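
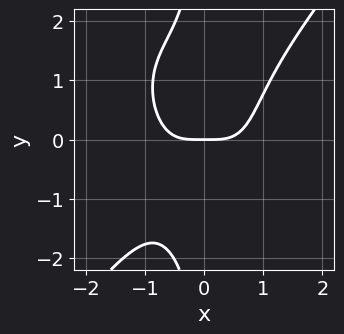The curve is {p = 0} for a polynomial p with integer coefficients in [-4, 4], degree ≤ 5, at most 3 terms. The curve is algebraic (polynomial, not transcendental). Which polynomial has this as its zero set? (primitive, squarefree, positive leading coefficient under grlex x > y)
2*x^4 - x*y^3 - 2*y

(a) Degree: no degree-3 curve has this shape, so deg p = 4.
(b) From the axis intercepts and sections: it meets the y-axis at y = 0 (among the integer gridlines); one x-axis crossing is at x = 0.
(c) Assembling these constraints gives the stated polynomial.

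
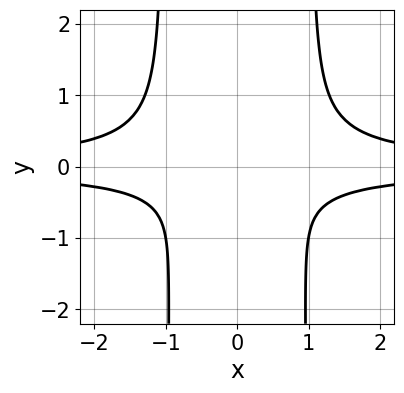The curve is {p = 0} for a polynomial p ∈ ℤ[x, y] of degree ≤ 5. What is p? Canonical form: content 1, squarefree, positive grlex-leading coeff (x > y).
3*x^2*y^2 - 3*y^2 - y - 1

Degree: the shape is more complex than any degree-3 curve, so deg p = 4.
Symmetries: mirror symmetry x ↦ −x ⇒ only even powers of x.
From the axis intercepts and sections: it misses every integer gridline on the y-axis; the curve avoids every integer x-axis point in the box.
The integer polynomial consistent with all of this is the stated p.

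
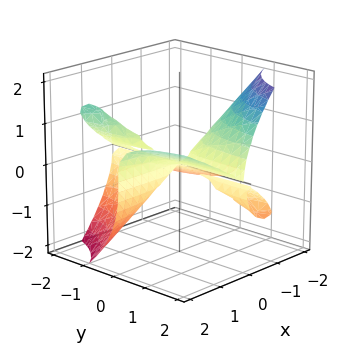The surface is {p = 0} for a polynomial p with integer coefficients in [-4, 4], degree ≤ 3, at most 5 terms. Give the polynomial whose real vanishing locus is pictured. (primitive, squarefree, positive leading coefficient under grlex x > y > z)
2*x^2*y - 3*x*y*z - 2*z^3

First, the picture has 2 separate pieces. Treating them together as one polynomial.
Next, degree: no degree-2 surface has this shape, so deg p = 3.
Next, reading off the gridlines: it crosses the z-axis at the gridline z = 0; the visible y-axis segment lies entirely on the surface.
Finally, assembling these constraints gives the stated polynomial. Check: (1, 0, 0) on the x-axis lies on the surface, and p(1, 0, 0) = 0. ✓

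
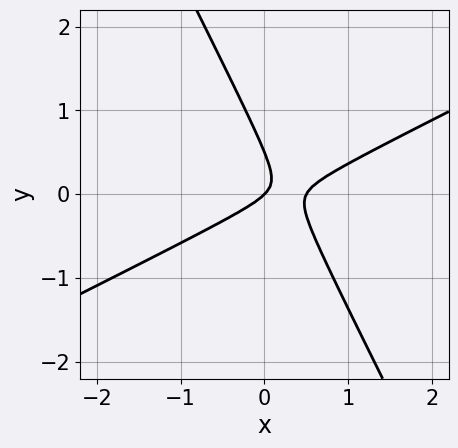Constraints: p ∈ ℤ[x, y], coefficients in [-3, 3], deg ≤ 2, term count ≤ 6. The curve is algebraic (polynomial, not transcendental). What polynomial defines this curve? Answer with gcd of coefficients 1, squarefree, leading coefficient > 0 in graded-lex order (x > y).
2*x^2 - 3*x*y - 2*y^2 - x + y

deg p = 2. The shape is more complex than any degree-1 curve.
From the axis intercepts and sections: one x-axis crossing is at x = 0; it meets the y-axis at y = 0 (among the integer gridlines).
The integer polynomial consistent with all of this is the stated p.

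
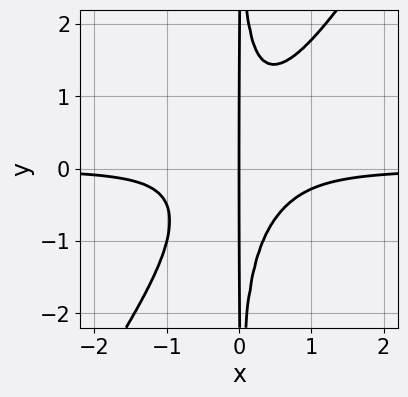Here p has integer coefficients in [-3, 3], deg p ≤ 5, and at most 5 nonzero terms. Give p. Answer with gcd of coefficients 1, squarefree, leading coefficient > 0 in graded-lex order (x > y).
Degree: a generic line meets the curve in up to 4 points, so deg p = 4.
Observable constraints: the visible y-axis segment lies entirely on the curve; one x-axis crossing is at x = 0.
Matching integer coefficients to the picture gives p.

3*x^3*y - 2*x^2*y^2 + x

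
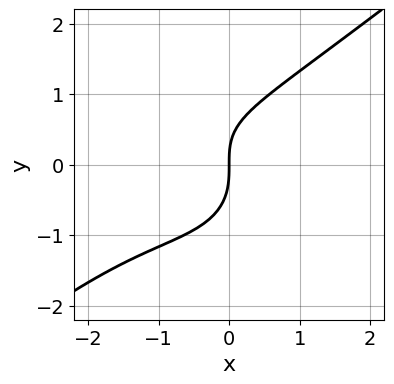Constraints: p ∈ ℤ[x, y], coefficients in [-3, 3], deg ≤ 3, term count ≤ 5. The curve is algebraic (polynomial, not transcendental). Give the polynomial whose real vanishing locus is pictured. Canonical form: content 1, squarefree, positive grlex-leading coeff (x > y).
x^3 - 2*y^3 + 2*x^2 - x*y + 3*x

1. Degree: a generic line meets the curve in up to 3 points, so deg p = 3.
2. Checking where it meets the axes: it crosses the y-axis at the gridline y = 0; it crosses the x-axis at the gridline x = 0.
3. The integer polynomial consistent with all of this is the stated p.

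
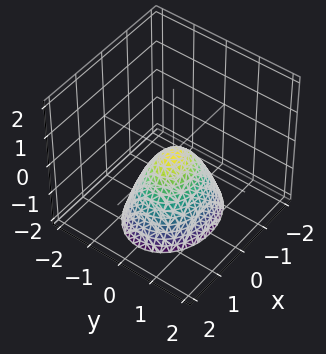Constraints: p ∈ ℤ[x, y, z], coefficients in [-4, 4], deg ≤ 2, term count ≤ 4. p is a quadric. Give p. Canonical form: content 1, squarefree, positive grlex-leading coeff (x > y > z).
2*x^2 + 3*y^2 + 2*z

(a) The degree is 2 — a single bowl opening along one axis; a quadric.
(b) Symmetries: the y ↦ −y reflection is a symmetry, so y appears only in even powers; the x ↦ −x reflection is a symmetry, so x appears only in even powers.
(c) Reading off the gridlines: one y-axis crossing is at y = 0; one x-axis crossing is at x = 0; one z-axis crossing is at z = 0.
(d) These observations pin down the coefficients.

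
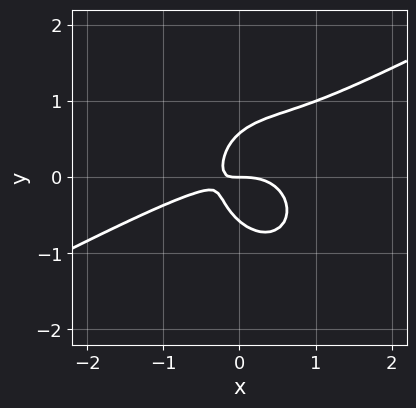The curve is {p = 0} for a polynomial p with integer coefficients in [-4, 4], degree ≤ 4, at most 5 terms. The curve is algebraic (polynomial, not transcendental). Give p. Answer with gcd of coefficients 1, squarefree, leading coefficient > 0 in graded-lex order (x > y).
2*x^3 - 3*x^2*y - 3*y^3 + 3*x*y + y

(a) deg p = 3.
(b) Against the integer gridlines: one y-axis crossing is at y = 0; one x-axis crossing is at x = 0.
(c) Putting this together gives p.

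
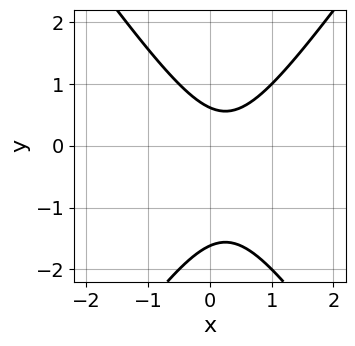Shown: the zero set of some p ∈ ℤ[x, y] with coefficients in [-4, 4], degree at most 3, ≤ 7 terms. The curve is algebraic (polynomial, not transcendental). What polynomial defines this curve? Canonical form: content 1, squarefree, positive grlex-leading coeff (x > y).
First, degree: the shape is more complex than any degree-1 curve, so deg p = 2.
Then, from the axis intercepts and sections: it misses every integer gridline on the x-axis.
Finally, matching integer coefficients to the picture gives p.

2*x^2 - y^2 - x - y + 1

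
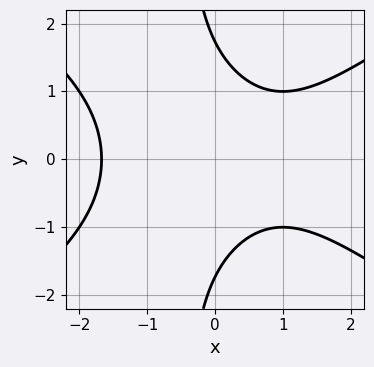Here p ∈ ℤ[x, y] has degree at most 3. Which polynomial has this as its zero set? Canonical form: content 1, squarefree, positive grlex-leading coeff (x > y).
x^3 - 2*x*y^2 - y^2 - x + 3

1. Degree: the shape is more complex than any degree-2 curve, so deg p = 3.
2. Symmetries: it's symmetric under y → −y, forcing even powers of y.
3. Fitting integer coefficients to these (and the overall shape) gives p.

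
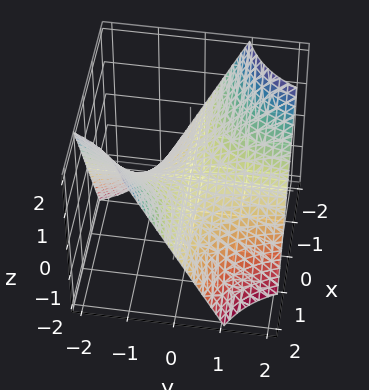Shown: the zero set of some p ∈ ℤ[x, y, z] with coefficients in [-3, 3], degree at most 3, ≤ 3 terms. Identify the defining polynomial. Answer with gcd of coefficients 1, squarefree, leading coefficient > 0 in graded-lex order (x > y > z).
x*y + z

(a) deg p = 2. A saddle surface; a quadric.
(b) Checking where it meets the axes: one z-axis crossing is at z = 0; the visible x-axis segment lies entirely on the surface; every point of the y-axis in the box is on the surface.
(c) Solving for integer coefficients yields p as stated.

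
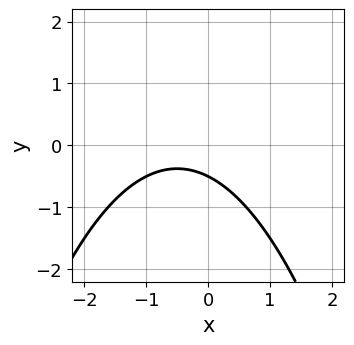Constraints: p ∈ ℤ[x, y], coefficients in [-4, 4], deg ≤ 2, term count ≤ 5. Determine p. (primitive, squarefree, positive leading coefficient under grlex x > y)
x^2 + x + 2*y + 1

First, deg p = 2. The shape is more complex than any degree-1 curve.
Then, observable constraints: no x-intercept at any integer in the box.
Finally, assembling these constraints gives the stated polynomial.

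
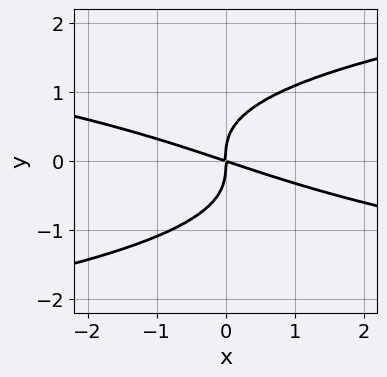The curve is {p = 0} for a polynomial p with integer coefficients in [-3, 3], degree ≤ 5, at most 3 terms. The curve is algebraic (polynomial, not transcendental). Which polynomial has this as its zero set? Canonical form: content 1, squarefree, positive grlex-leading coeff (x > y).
3*y^4 - x^2 - 3*x*y

The degree is 4 — a generic line meets the curve in up to 4 points.
Reading off the gridlines: one y-axis crossing is at y = 0; it meets the x-axis at x = 0 (among the integer gridlines).
These observations pin down the coefficients.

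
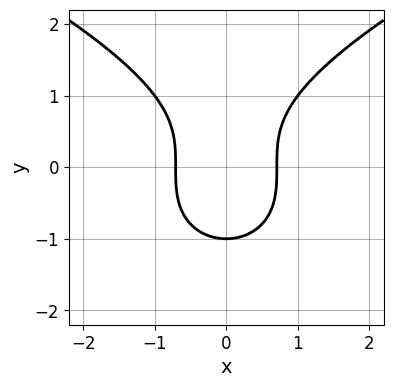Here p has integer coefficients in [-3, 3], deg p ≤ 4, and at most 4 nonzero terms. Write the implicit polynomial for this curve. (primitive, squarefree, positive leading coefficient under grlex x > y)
First, deg p = 3. A generic line meets the curve in up to 3 points.
Next, symmetries: mirror symmetry x ↦ −x ⇒ only even powers of x.
Then, observable constraints: it crosses the y-axis at the gridline y = -1.
Finally, together with the visible shape, these determine p as stated.

y^3 - 2*x^2 + 1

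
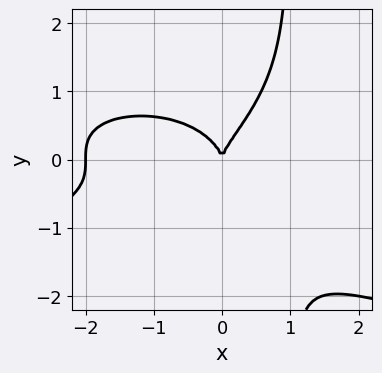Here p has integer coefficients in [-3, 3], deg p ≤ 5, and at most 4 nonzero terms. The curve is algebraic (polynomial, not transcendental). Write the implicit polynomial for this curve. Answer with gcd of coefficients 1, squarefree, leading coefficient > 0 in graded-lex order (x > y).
Degree: no degree-3 curve has this shape, so deg p = 4.
Reading off the gridlines: one y-axis crossing is at y = 0; among the integer gridlines, it crosses the x-axis at x ∈ {-2, 0}.
The integer polynomial consistent with all of this is the stated p.

2*x*y^3 + x^3 - 2*y^3 + 2*x^2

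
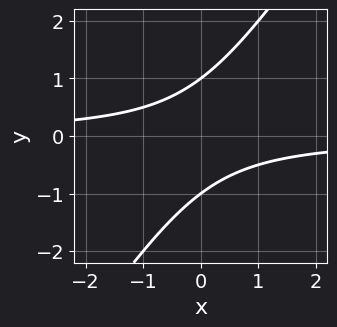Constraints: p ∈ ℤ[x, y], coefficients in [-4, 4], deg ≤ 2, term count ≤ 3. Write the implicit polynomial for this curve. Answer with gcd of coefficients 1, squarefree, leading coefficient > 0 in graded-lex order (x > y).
Degree: no degree-1 curve has this shape, so deg p = 2.
Against the integer gridlines: no x-intercept at any integer in the box; among the integer gridlines, it crosses the y-axis at y ∈ {-1, 1}.
Putting this together gives p.

3*x*y - 2*y^2 + 2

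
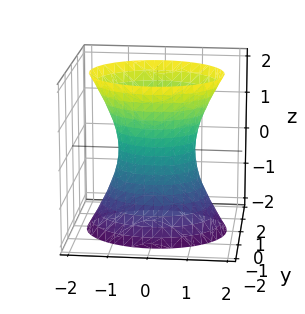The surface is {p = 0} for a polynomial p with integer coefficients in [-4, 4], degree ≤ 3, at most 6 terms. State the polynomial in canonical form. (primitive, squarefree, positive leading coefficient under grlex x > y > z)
2*x^2 + 3*y^2 - z^2 - 2

First, the degree is 2 — one connected sheet with a waist; a quadric.
Next, symmetries: it's symmetric under x → −x, forcing even powers of x; mirror symmetry y ↦ −y ⇒ only even powers of y; the z ↦ −z reflection is a symmetry, so z appears only in even powers.
Next, checking where it meets the axes: no z-intercept at any integer in the box; among the integer gridlines, it crosses the x-axis at x ∈ {-1, 1}.
Finally, assembling these constraints gives the stated polynomial.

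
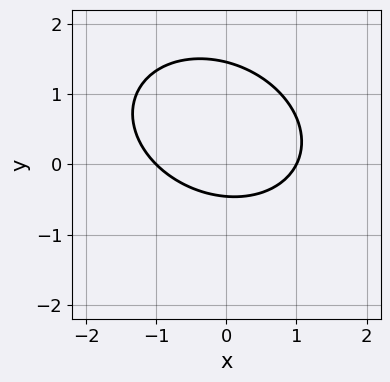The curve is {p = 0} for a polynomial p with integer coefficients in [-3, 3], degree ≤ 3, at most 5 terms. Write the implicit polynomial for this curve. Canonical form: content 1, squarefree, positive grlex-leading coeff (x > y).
The degree is 2 — the shape is more complex than any degree-1 curve.
Against the integer gridlines: among the integer gridlines, it crosses the x-axis at x ∈ {-1, 1}.
Solving for integer coefficients yields p as stated.

2*x^2 + x*y + 3*y^2 - 3*y - 2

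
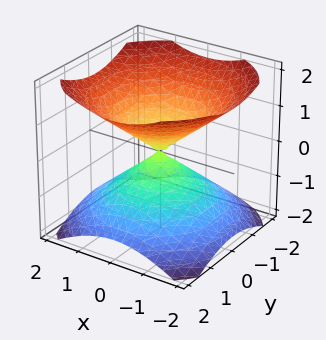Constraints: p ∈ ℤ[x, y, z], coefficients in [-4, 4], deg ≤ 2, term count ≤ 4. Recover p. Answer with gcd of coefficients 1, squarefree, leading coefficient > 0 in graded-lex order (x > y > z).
2*x^2 + 2*y^2 - 3*z^2

First, the picture has 2 separate pieces.
Next, deg p = 2.
Next, symmetry: the surface is invariant under rotation about z: p = q(x² + y², z); mirror symmetry z ↦ −z ⇒ only even powers of z.
Next, against the integer gridlines: one z-axis crossing is at z = 0; it crosses the y-axis at the gridline y = 0; a circular section at z = -1 has radius between 1 and 2.
Finally, putting this together gives p.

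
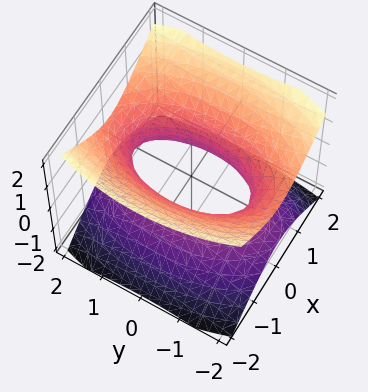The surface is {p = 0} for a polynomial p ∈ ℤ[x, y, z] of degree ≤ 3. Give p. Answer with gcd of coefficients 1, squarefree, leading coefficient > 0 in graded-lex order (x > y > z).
1. The degree is 2 — one connected sheet with a waist; a quadric.
2. Symmetries: mirror symmetry x ↦ −x ⇒ only even powers of x; mirror symmetry z ↦ −z ⇒ only even powers of z; the y ↦ −y reflection is a symmetry, so y appears only in even powers.
3. Against the integer gridlines: the surface avoids every integer z-axis point in the box.
4. Assembling these constraints gives the stated polynomial.

3*x^2 + y^2 - 3*z^2 - 2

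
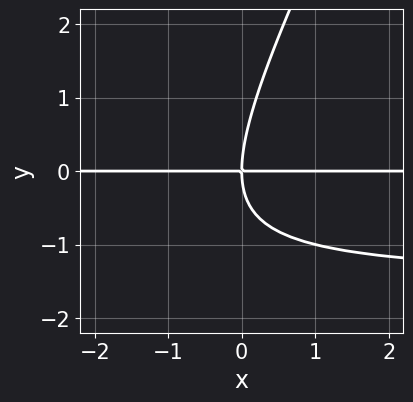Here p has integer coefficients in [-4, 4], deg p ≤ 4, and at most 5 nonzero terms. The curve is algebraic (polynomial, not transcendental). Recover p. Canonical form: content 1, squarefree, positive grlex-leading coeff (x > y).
(a) deg p = 3. A generic line meets the curve in up to 3 points.
(b) Reading off the gridlines: every point of the x-axis in the box is on the curve; it crosses the y-axis at the gridline y = 0.
(c) Matching integer coefficients to the picture gives p.

2*x*y^2 - y^3 + 3*x*y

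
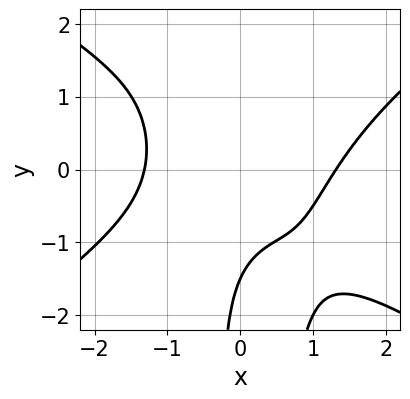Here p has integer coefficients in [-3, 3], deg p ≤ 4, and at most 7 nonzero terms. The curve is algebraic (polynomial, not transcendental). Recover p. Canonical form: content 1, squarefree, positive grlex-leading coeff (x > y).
First, degree: no degree-3 curve has this shape, so deg p = 4.
Finally, putting this together gives p.

x^4 - 2*x^2*y^2 - 3*x*y - 2*y - 3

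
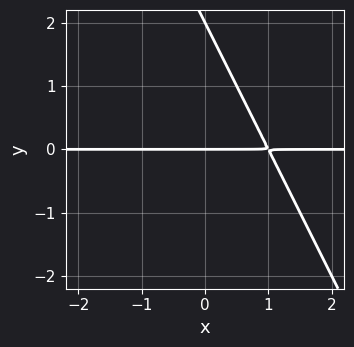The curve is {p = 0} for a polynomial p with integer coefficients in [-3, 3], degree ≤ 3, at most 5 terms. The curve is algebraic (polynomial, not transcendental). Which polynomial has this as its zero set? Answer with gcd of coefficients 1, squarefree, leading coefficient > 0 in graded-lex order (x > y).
1. deg p = 2. The shape is more complex than any degree-1 curve.
2. Checking where it meets the axes: every point of the x-axis in the box is on the curve; the y-axis gridline crossings are at y ∈ {0, 2}.
3. Putting this together gives p.

2*x*y + y^2 - 2*y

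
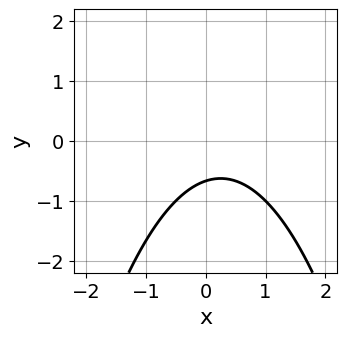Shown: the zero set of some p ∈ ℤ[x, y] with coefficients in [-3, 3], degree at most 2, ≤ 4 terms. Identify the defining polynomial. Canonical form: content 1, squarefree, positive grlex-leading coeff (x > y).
2*x^2 - x + 3*y + 2

First, degree: a generic line meets the curve in up to 2 points, so deg p = 2.
Next, reading off the gridlines: no x-intercept at any integer in the box.
Finally, putting this together gives p.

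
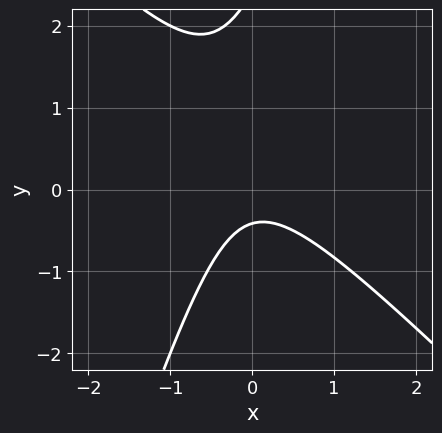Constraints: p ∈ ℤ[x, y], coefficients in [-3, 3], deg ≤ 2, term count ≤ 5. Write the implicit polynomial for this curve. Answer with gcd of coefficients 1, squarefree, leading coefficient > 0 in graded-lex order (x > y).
The degree is 2 — the shape is more complex than any degree-1 curve.
Observable constraints: no x-intercept at any integer in the box.
Matching integer coefficients to the picture gives p.

3*x^2 + 2*x*y - y^2 + 2*y + 1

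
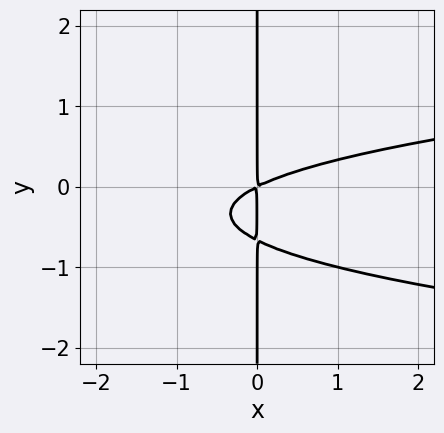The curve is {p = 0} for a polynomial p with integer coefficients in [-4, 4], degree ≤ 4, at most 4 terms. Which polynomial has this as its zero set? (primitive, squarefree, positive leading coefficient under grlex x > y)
3*x*y^2 - x^2 + 2*x*y

The degree is 3 — no degree-2 curve has this shape.
From the axis intercepts and sections: every point of the y-axis in the box is on the curve.
Together with the visible shape, these determine p as stated.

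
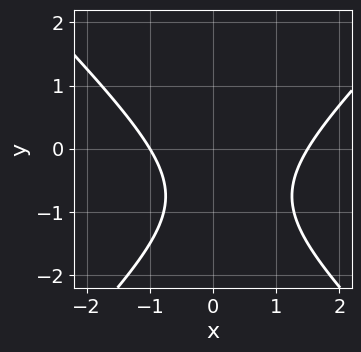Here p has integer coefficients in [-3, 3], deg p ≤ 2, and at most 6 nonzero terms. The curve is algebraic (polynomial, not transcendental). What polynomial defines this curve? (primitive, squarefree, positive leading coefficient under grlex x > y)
1. deg p = 2.
2. From the visible intercepts: one x-axis crossing is at x = -1; no y-intercept at any integer in the box.
3. These observations pin down the coefficients.

2*x^2 - 2*y^2 - x - 3*y - 3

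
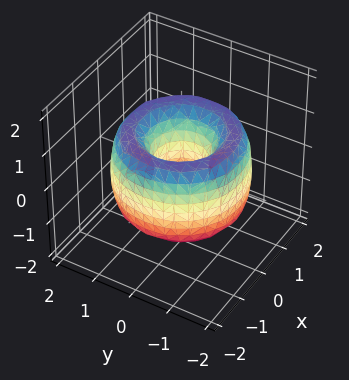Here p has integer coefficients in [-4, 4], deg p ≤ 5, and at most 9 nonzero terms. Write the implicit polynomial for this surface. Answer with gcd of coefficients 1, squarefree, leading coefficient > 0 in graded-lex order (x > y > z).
x^4 + 2*x^2*y^2 + y^4 - 3*x^2 - 3*y^2 + z^2 + 1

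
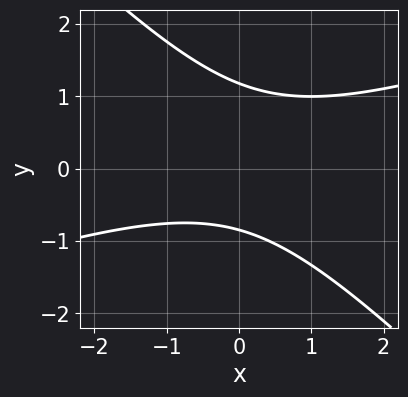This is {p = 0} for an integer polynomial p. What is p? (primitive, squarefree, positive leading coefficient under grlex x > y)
1. deg p = 2. The shape is more complex than any degree-1 curve.
2. From the axis intercepts and sections: the curve avoids every integer x-axis point in the box.
3. Assembling these constraints gives the stated polynomial.

x^2 - 2*x*y - 3*y^2 + y + 3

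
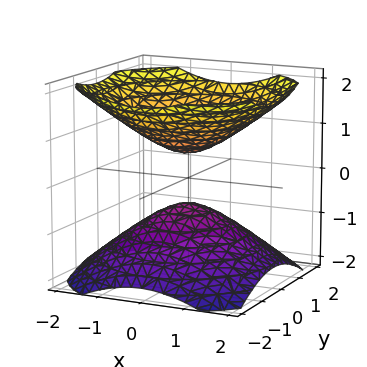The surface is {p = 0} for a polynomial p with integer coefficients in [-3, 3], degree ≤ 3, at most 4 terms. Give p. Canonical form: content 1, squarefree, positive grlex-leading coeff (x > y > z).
2*x^2 + 2*y^2 - 3*z^2 + 1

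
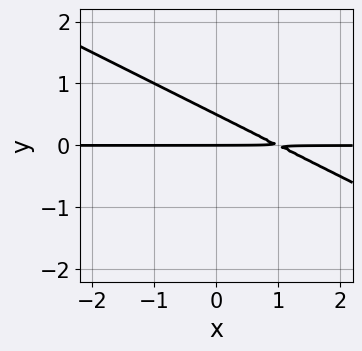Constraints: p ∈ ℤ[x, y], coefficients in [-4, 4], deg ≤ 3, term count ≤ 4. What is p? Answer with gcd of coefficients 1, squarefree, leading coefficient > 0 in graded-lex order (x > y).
(a) The degree is 2 — no degree-1 curve has this shape.
(b) Reading off the gridlines: it crosses the y-axis at the gridline y = 0; every point of the x-axis in the box is on the curve.
(c) The integer polynomial consistent with all of this is the stated p.

x*y + 2*y^2 - y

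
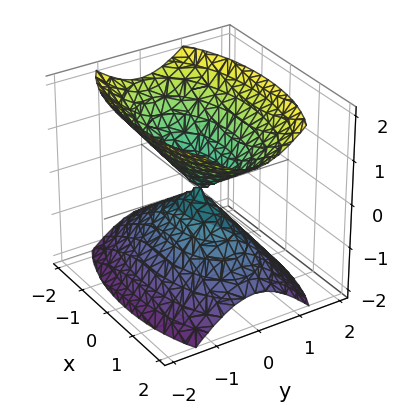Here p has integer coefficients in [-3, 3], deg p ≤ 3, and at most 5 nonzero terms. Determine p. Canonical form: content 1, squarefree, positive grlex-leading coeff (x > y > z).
x^2 + 3*y^2 - 2*z^2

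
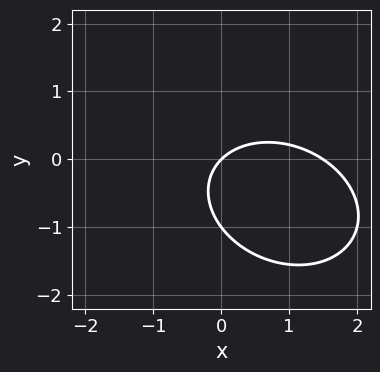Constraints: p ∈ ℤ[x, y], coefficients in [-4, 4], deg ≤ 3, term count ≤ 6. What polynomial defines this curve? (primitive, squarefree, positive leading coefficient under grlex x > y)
(a) deg p = 2. No degree-1 curve has this shape.
(b) Checking where it meets the axes: one x-axis crossing is at x = 0; among the integer gridlines, it crosses the y-axis at y ∈ {-1, 0}.
(c) Fitting integer coefficients to these (and the overall shape) gives p.

2*x^2 + x*y + 3*y^2 - 3*x + 3*y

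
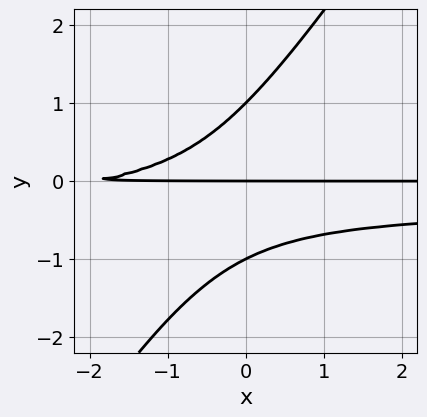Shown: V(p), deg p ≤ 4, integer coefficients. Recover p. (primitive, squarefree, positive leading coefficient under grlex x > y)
3*x*y^2 - 2*y^3 + x*y + 2*y

deg p = 3.
Reading off the gridlines: the y-axis gridline crossings are at y ∈ {-1, 0, 1}; the visible x-axis segment lies entirely on the curve.
Matching integer coefficients to the picture gives p.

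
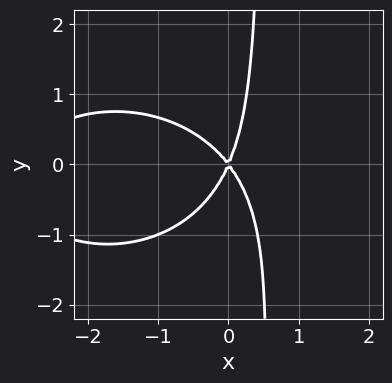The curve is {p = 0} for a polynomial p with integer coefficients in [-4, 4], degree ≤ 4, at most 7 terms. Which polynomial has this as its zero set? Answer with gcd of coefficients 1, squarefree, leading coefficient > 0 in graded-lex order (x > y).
First, deg p = 3.
Then, reading off the gridlines: it meets the x-axis at x = 0 (among the integer gridlines); it crosses the y-axis at the gridline y = 0.
Finally, these observations pin down the coefficients.

x^3 + 2*x*y^2 + 3*x^2 + x*y - y^2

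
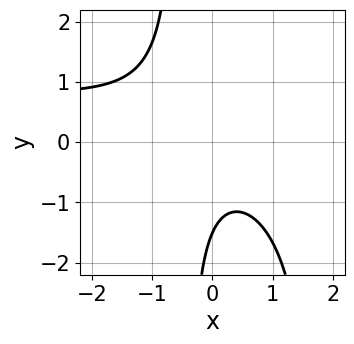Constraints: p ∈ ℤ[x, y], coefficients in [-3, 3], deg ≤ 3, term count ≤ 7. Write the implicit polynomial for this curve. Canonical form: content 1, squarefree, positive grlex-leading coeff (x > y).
2*x^2*y - 2*x^2 - 3*x*y - 2*y - 3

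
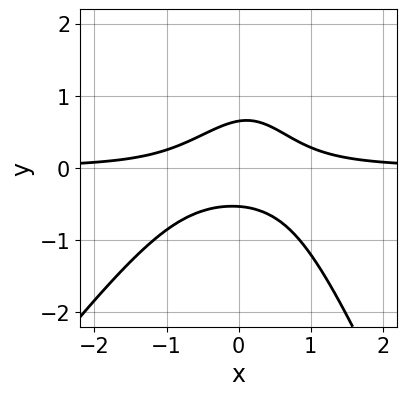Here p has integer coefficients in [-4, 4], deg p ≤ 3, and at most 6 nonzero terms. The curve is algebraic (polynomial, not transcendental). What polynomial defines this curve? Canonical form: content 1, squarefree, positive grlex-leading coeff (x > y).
The degree is 3 — no degree-2 curve has this shape.
Observable constraints: the curve avoids every integer x-axis point in the box.
Matching integer coefficients to the picture gives p.

3*x^2*y - x*y^2 - y^3 + 3*y^2 - 1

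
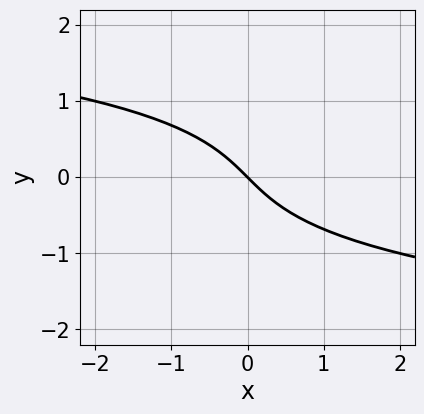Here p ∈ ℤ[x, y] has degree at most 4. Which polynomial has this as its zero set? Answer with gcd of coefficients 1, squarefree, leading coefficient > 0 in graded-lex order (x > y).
y^3 + x + y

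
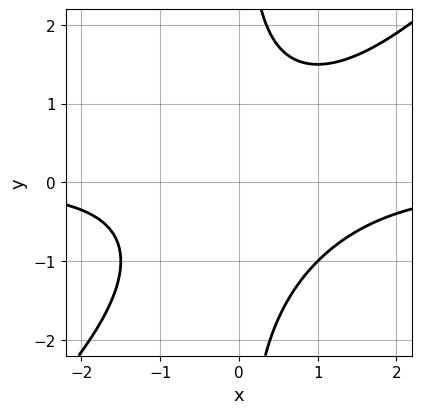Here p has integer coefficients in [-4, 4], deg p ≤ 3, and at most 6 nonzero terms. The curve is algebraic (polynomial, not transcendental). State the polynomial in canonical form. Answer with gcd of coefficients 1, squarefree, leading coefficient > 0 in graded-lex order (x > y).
First, deg p = 3.
Next, reading off the gridlines: no x-intercept at any integer in the box; the curve avoids every integer y-axis point in the box.
Finally, the integer polynomial consistent with all of this is the stated p.

2*x^2*y - 2*x*y^2 - x*y + 3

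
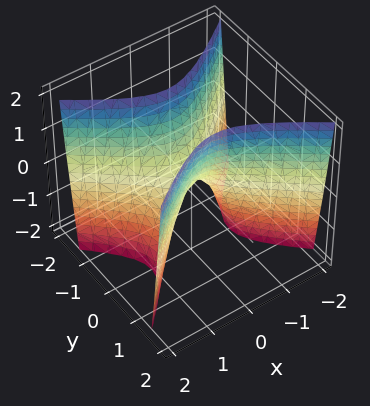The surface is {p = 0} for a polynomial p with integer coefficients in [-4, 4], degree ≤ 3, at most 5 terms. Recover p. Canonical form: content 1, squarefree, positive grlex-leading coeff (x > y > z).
First, deg p = 2. A saddle surface; a quadric.
Next, symmetries: it's symmetric under x → −x, forcing even powers of x; mirror symmetry y ↦ −y ⇒ only even powers of y.
Then, from the axis intercepts and sections: one x-axis crossing is at x = 0; it crosses the z-axis at the gridline z = 0.
Finally, these observations pin down the coefficients.

2*x^2 - 3*y^2 + z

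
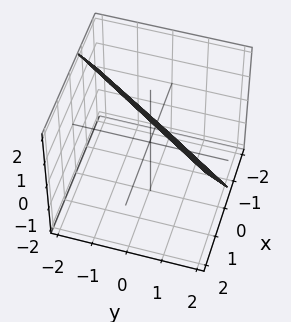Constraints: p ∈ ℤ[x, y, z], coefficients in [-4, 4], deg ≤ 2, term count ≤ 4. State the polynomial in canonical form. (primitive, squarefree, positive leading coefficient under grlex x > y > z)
First, the degree is 1 — the surface is flat (a plane).
Next, checking where it meets the axes: it crosses the y-axis at the gridline y = 1; it crosses the z-axis at the gridline z = 1.
Finally, these observations pin down the coefficients.

3*x - 2*y - 2*z + 2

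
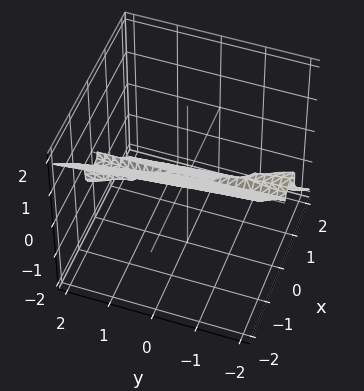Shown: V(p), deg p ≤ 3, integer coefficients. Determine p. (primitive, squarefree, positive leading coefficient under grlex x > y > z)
deg p = 3.
From the axis intercepts and sections: the visible y-axis segment lies entirely on the surface; it crosses the z-axis at the gridline z = 0; it crosses the x-axis at the gridline x = 0.
Fitting integer coefficients to these (and the overall shape) gives p.

3*x^3 + x^2*y + 3*z^3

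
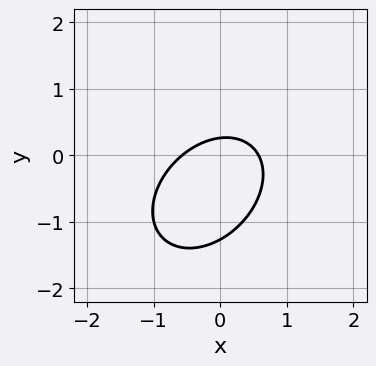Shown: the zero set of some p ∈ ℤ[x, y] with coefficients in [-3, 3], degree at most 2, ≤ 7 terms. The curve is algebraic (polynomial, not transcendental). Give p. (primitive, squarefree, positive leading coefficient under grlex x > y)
3*x^2 - 2*x*y + 3*y^2 + 3*y - 1

First, deg p = 2. No degree-1 curve has this shape.
Finally, putting this together gives p.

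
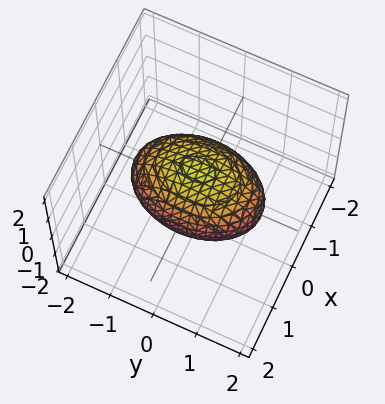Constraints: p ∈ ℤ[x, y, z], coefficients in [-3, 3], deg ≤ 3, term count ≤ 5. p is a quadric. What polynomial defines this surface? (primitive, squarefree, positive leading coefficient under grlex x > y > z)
2*x^2 + y^2 + 2*z^2 - 2

(a) Degree: a closed, bounded, convex surface; a quadric, so deg p = 2.
(b) Symmetries: it's symmetric under y → −y, forcing even powers of y; the z ↦ −z reflection is a symmetry, so z appears only in even powers; mirror symmetry x ↦ −x ⇒ only even powers of x.
(c) From the axis intercepts and sections: among the integer gridlines, it crosses the x-axis at x ∈ {-1, 1}; the z-axis gridline crossings are at z ∈ {-1, 1}.
(d) The integer polynomial consistent with all of this is the stated p.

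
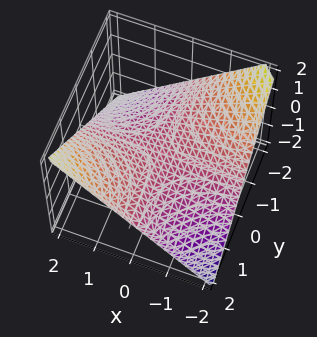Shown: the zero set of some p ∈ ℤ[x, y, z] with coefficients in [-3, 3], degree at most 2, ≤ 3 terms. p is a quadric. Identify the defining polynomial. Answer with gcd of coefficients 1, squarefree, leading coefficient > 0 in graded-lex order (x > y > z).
Degree: a saddle surface; a quadric, so deg p = 2.
Checking where it meets the axes: it crosses the z-axis at the gridline z = 0; every point of the y-axis in the box is on the surface.
Assembling these constraints gives the stated polynomial.

x*y - 2*z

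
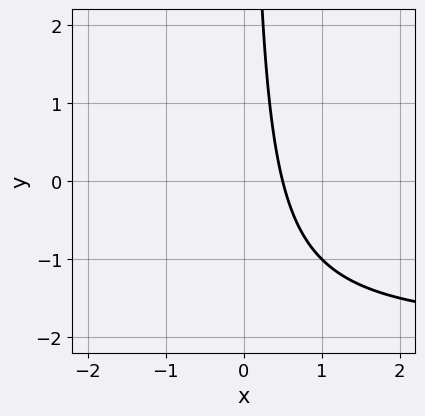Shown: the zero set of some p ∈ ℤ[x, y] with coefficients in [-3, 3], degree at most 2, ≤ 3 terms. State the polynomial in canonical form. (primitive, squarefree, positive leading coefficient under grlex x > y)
x*y + 2*x - 1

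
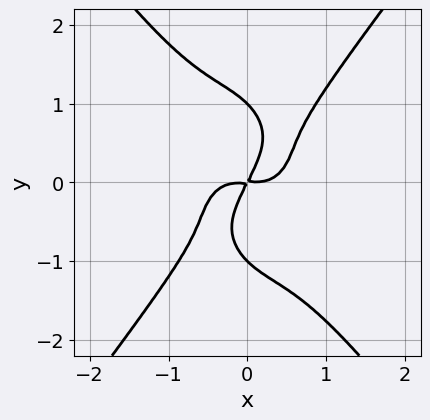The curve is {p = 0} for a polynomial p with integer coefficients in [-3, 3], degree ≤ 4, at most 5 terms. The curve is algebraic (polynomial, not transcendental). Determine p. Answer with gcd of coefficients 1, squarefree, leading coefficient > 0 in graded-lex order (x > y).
1. Degree: the shape is more complex than any degree-3 curve, so deg p = 4.
2. From the axis intercepts and sections: among the integer gridlines, it crosses the y-axis at y ∈ {-1, 1}.
3. The integer polynomial consistent with all of this is the stated p.

3*x^4 - y^4 - 2*x*y + y^2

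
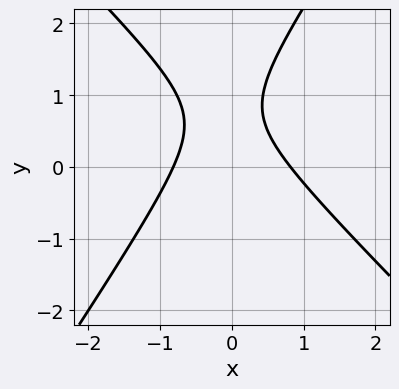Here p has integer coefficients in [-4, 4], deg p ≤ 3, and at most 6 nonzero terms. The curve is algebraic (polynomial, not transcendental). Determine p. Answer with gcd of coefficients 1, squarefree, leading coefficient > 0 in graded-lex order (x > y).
First, the degree is 2 — the shape is more complex than any degree-1 curve.
Next, observable constraints: the curve avoids every integer y-axis point in the box.
Finally, assembling these constraints gives the stated polynomial.

3*x^2 + x*y - 2*y^2 + 3*y - 2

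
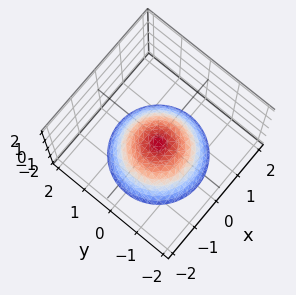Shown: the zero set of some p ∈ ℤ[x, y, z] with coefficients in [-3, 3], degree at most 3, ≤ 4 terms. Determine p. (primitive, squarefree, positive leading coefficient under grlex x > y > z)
2*x^2 + 2*y^2 + 3*z + 2

(a) deg p = 2. A generic line meets the surface in up to 2 points.
(b) By symmetry, the surface is invariant under rotation about z: p = q(x² + y², z).
(c) From the visible intercepts: a circular section at z = -2 has radius between 1 and 2; the surface avoids every integer y-axis point in the box; no x-intercept at any integer in the box.
(d) Matching integer coefficients to the picture gives p.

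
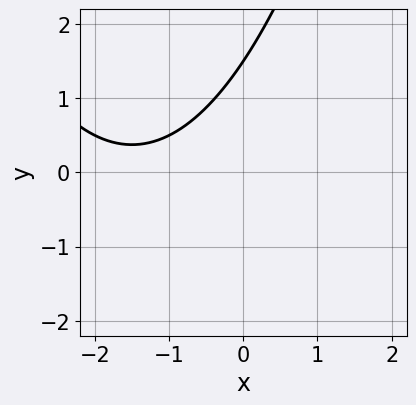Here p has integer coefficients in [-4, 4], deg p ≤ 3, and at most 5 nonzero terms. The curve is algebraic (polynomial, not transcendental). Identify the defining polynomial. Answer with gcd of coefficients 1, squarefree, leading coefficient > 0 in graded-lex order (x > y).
(a) deg p = 2. No degree-1 curve has this shape.
(b) From the axis intercepts and sections: the curve avoids every integer x-axis point in the box.
(c) Putting this together gives p.

x^2 + 3*x - 2*y + 3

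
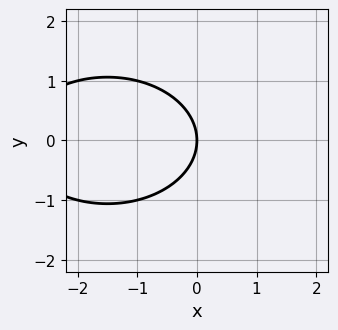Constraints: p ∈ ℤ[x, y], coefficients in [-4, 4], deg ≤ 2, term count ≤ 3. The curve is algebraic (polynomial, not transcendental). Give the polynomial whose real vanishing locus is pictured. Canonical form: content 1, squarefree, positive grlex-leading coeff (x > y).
1. The degree is 2 — no degree-1 curve has this shape.
2. Symmetries: mirror symmetry y ↦ −y ⇒ only even powers of y.
3. Observable constraints: it crosses the x-axis at the gridline x = 0; one y-axis crossing is at y = 0.
4. Matching integer coefficients to the picture gives p.

x^2 + 2*y^2 + 3*x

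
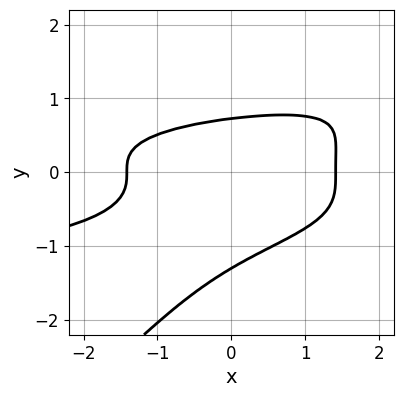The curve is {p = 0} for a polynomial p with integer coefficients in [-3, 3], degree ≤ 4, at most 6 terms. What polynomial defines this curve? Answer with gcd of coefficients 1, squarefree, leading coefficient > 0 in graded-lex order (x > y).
3*x*y^3 - 3*y^4 - 3*y^3 - x^2 + 2

The degree is 4 — the shape is more complex than any degree-3 curve.
The integer polynomial consistent with all of this is the stated p.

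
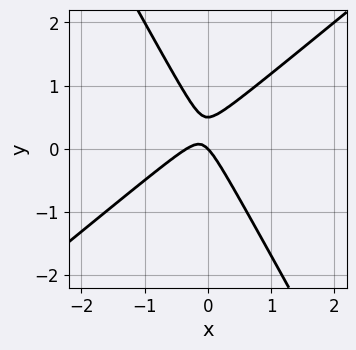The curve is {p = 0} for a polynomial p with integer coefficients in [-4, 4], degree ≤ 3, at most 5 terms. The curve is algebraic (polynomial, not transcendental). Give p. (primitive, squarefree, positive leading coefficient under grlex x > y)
Degree: no degree-1 curve has this shape, so deg p = 2.
Reading off the gridlines: it meets the y-axis at y = 0 (among the integer gridlines); it meets the x-axis at x = 0 (among the integer gridlines).
These observations pin down the coefficients.

3*x^2 - 2*x*y - 2*y^2 + x + y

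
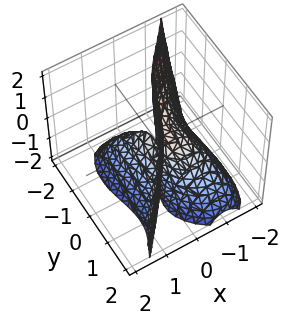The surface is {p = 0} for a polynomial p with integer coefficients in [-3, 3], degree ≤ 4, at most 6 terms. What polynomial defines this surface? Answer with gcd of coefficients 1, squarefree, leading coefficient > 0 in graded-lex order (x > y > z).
3*x^3 - y^3 + 2*x^2 + 3*x*z - y*z

deg p = 3. A generic line meets the surface in up to 3 points.
Reading off the gridlines: it crosses the y-axis at the gridline y = 0; the visible z-axis segment lies entirely on the surface; it crosses the x-axis at the gridline x = 0.
Assembling these constraints gives the stated polynomial.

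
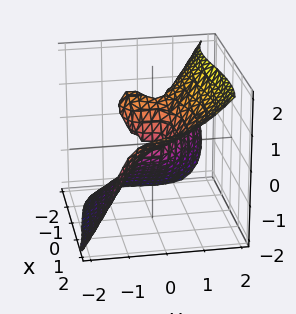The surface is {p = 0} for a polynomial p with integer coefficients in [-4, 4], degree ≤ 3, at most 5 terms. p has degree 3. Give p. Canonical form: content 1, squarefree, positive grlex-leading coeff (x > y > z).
x^3 + 3*y^3 - 2*z^3 + x*y - 3*x*z

First, degree: no degree-2 surface has this shape, so deg p = 3.
Next, checking where it meets the axes: it meets the y-axis at y = 0 (among the integer gridlines); it crosses the x-axis at the gridline x = 0.
Finally, putting this together gives p.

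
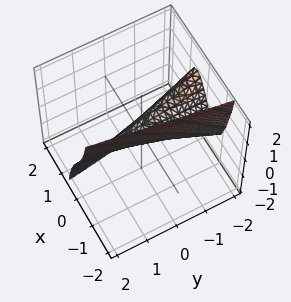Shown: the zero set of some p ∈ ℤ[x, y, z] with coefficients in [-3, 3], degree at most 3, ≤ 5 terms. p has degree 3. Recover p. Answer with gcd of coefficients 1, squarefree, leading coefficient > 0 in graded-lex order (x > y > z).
2*x^3 + x*y + z

Degree: a generic line meets the surface in up to 3 points, so deg p = 3.
Against the integer gridlines: it crosses the z-axis at the gridline z = 0; one x-axis crossing is at x = 0; the visible y-axis segment lies entirely on the surface.
The integer polynomial consistent with all of this is the stated p.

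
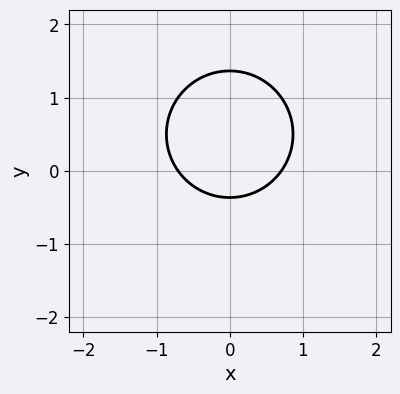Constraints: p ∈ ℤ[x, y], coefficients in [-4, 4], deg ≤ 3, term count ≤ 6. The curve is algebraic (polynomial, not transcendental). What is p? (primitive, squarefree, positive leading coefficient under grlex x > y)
Degree: no degree-1 curve has this shape, so deg p = 2.
Symmetries: it's symmetric under x → −x, forcing even powers of x.
Assembling these constraints gives the stated polynomial.

2*x^2 + 2*y^2 - 2*y - 1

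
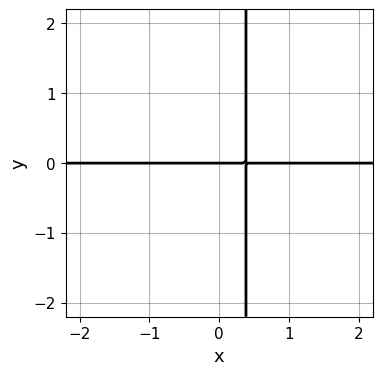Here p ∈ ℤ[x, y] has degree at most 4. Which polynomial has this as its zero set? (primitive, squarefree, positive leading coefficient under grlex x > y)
x^2*y - 3*x*y + y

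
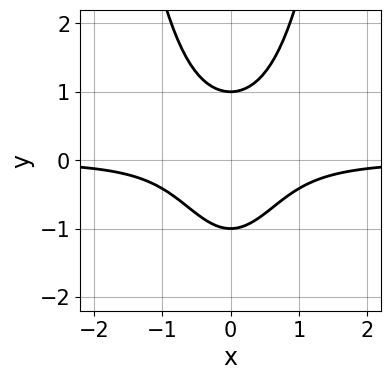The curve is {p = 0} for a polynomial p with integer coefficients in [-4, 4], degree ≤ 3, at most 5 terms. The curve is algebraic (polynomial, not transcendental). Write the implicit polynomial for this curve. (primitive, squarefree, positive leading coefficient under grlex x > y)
2*x^2*y - y^2 + 1

deg p = 3.
Symmetries: mirror symmetry x ↦ −x ⇒ only even powers of x.
From the visible intercepts: it misses every integer gridline on the x-axis; among the integer gridlines, it crosses the y-axis at y ∈ {-1, 1}.
Fitting integer coefficients to these (and the overall shape) gives p.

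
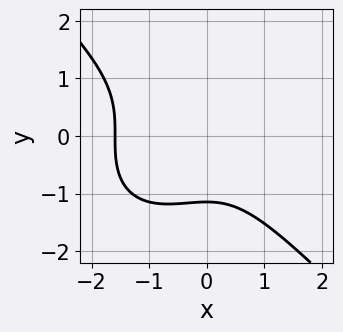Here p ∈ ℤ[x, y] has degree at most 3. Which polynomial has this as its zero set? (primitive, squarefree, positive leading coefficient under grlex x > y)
2*x^3 + 2*y^3 + 2*x^2 + 3

1. Degree: no degree-2 curve has this shape, so deg p = 3.
2. The integer polynomial consistent with all of this is the stated p.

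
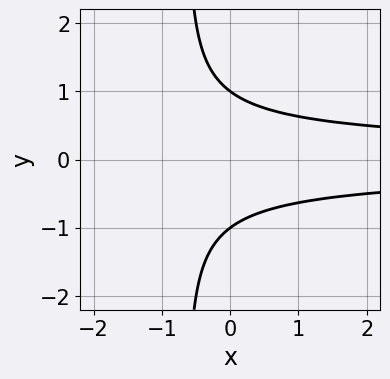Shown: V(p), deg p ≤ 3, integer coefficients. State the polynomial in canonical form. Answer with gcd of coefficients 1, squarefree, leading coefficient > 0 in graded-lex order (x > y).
3*x*y^2 + 2*y^2 - 2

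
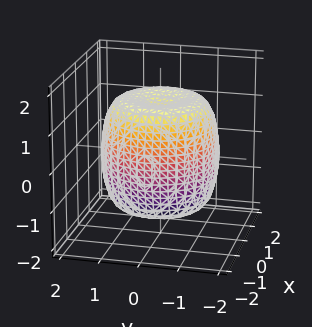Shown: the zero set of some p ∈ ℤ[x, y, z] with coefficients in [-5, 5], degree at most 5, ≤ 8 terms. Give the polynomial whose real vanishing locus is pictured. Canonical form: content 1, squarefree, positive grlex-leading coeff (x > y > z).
1. Degree: no degree-3 surface has this shape, so deg p = 4.
2. Symmetry: the surface is invariant under rotation about z: p = q(x² + y², z).
3. Observable constraints: a circular section at z = 0 has radius between 1 and 2.
4. These observations pin down the coefficients.

2*x^4 + 4*x^2*y^2 + 2*y^4 - 3*x^2 - 3*y^2 + 2*z^2 - 3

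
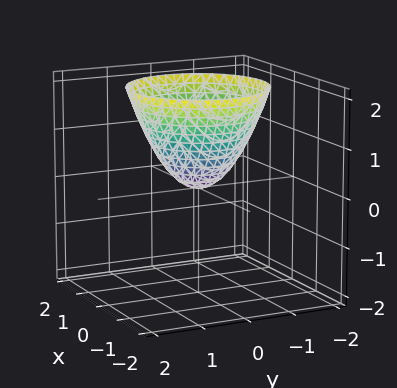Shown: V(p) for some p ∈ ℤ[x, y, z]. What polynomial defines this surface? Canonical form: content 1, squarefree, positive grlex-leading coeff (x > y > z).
First, deg p = 2.
Next, by symmetry, the surface is invariant under rotation about z: p = q(x² + y², z).
Then, checking where it meets the axes: one x-axis crossing is at x = 0; one y-axis crossing is at y = 0; it crosses the z-axis at the gridline z = 0.
Finally, together with the visible shape, these determine p as stated.

x^2 + y^2 - z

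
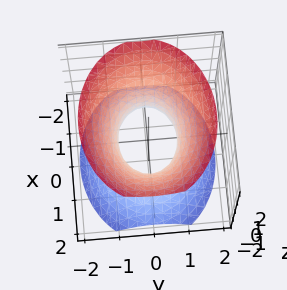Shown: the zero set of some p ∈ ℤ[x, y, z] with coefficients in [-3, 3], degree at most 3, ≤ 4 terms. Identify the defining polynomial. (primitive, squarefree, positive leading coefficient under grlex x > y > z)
2*x^2 + 3*y^2 - 2*z^2 - 2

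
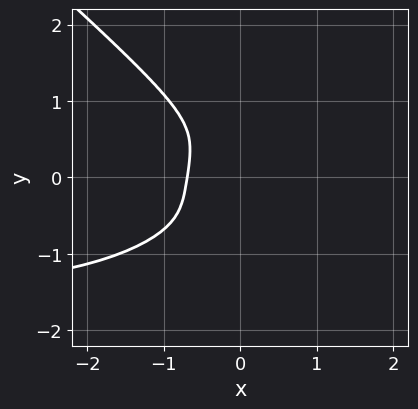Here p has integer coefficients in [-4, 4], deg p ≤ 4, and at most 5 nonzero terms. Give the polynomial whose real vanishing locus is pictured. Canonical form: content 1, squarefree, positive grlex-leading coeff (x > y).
(a) Degree: the shape is more complex than any degree-3 curve, so deg p = 4.
(b) Reading off the gridlines: the curve avoids every integer y-axis point in the box.
(c) Solving for integer coefficients yields p as stated.

2*x^3*y + 3*y^4 + 3*x^3 + 1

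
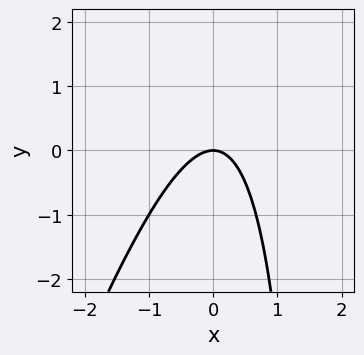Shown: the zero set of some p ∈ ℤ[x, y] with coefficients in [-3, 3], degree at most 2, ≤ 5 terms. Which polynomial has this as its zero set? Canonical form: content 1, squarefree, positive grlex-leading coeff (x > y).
3*x^2 - x*y + 2*y

First, deg p = 2. A generic line meets the curve in up to 2 points.
Then, from the axis intercepts and sections: it crosses the x-axis at the gridline x = 0; it crosses the y-axis at the gridline y = 0.
Finally, the integer polynomial consistent with all of this is the stated p.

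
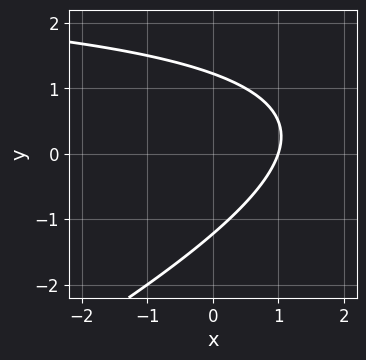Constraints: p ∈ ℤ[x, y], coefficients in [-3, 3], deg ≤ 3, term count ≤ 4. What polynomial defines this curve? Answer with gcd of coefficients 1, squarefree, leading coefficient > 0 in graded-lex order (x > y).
1. The degree is 2 — the shape is more complex than any degree-1 curve.
2. Checking where it meets the axes: one x-axis crossing is at x = 1.
3. Assembling these constraints gives the stated polynomial.

x*y - 2*y^2 - 3*x + 3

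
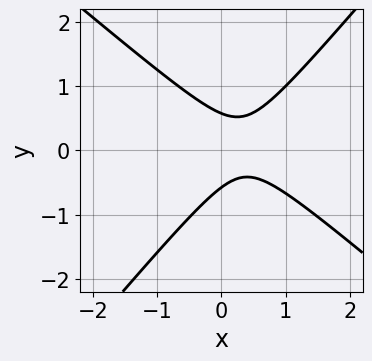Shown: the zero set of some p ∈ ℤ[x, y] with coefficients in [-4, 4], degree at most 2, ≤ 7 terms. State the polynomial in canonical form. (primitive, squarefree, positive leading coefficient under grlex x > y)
3*x^2 + x*y - 3*y^2 - 2*x + 1

The degree is 2 — the shape is more complex than any degree-1 curve.
Against the integer gridlines: no x-intercept at any integer in the box.
Assembling these constraints gives the stated polynomial.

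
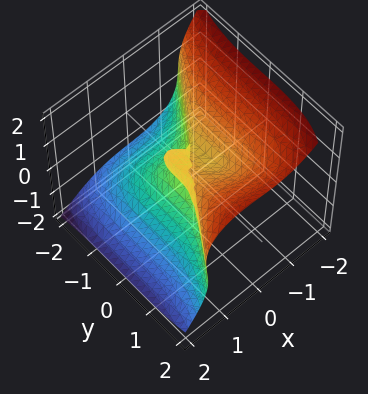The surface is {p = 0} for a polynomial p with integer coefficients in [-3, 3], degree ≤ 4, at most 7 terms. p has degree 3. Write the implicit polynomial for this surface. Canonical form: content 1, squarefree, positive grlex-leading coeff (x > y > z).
3*x^3 - y^3 + 3*z^3 - x*z - 2*z^2

Degree: no degree-2 surface has this shape, so deg p = 3.
Checking where it meets the axes: one y-axis crossing is at y = 0; one z-axis crossing is at z = 0; it meets the x-axis at x = 0 (among the integer gridlines).
The integer polynomial consistent with all of this is the stated p.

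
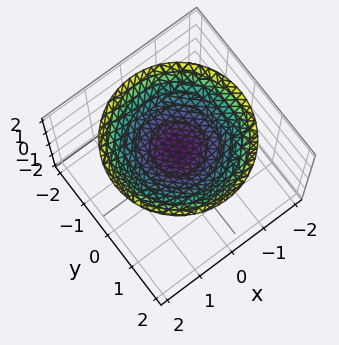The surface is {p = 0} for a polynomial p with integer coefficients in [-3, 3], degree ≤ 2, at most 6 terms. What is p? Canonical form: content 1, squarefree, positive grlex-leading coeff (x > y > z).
x^2 + y^2 - 3*z + 3

(a) The degree is 2 — a generic line meets the surface in up to 2 points.
(b) By symmetry, the z-axis is an axis of rotation, so x and y enter only as x² + y².
(c) From the axis intercepts and sections: no x-intercept at any integer in the box; it meets the z-axis at z = 1 (among the integer gridlines); a circular section at z = 2 has radius between 1 and 2.
(d) Matching integer coefficients to the picture gives p.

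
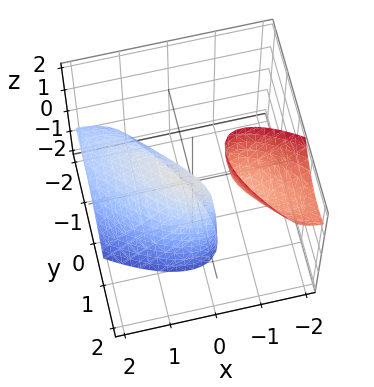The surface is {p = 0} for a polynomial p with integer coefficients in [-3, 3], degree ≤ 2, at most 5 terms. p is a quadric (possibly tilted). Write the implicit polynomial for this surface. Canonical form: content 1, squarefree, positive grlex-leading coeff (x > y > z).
2*x^2 + 3*x*y + 2*x*z + 2*y^2 + z

First, the picture has 2 separate pieces.
Next, deg p = 2.
Next, against the integer gridlines: one x-axis crossing is at x = 0; it meets the y-axis at y = 0 (among the integer gridlines); it crosses the z-axis at the gridline z = 0.
Finally, the integer polynomial consistent with all of this is the stated p.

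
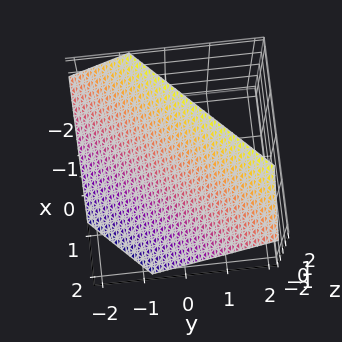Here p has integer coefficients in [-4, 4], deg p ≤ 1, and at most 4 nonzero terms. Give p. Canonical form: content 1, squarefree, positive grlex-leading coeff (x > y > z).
3*x - 3*y + 3*z - 2

1. deg p = 1.
2. Matching integer coefficients to the picture gives p.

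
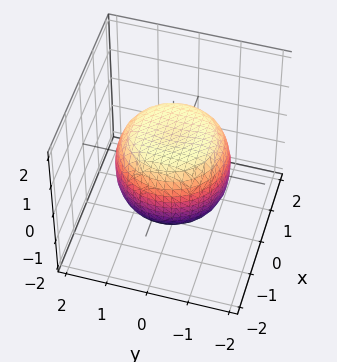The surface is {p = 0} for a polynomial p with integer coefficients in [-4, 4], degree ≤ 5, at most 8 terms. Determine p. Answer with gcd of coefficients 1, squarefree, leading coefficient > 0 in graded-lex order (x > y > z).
2*x^4 + 4*x^2*y^2 + 2*y^4 - 2*x^2 - 2*y^2 + 3*z^2 - 3

(a) The degree is 4 — the shape is more complex than any degree-3 surface.
(b) Symmetries: the z-axis is an axis of rotation, so x and y enter only as x² + y².
(c) Observable constraints: a circular section at z = -1 has radius exactly 1; among the integer gridlines, it crosses the z-axis at z ∈ {-1, 1}.
(d) The integer polynomial consistent with all of this is the stated p.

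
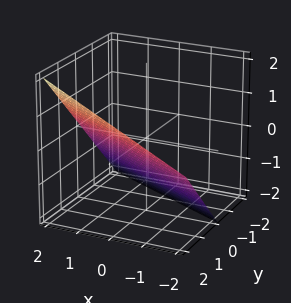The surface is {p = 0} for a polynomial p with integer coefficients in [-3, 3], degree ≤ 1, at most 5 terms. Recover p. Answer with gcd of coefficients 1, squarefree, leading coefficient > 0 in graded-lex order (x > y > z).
x + 2*y - 2*z - 2

First, deg p = 1. The surface is flat (a plane).
Then, from the visible intercepts: one y-axis crossing is at y = 1; it crosses the x-axis at the gridline x = 2; it meets the z-axis at z = -1 (among the integer gridlines).
Finally, together with the visible shape, these determine p as stated.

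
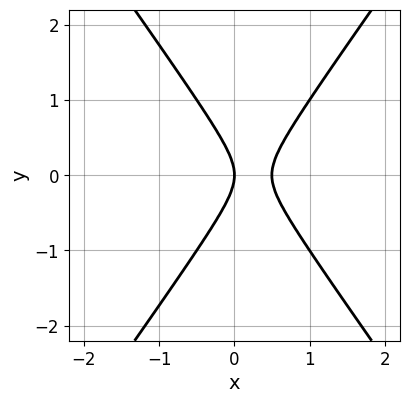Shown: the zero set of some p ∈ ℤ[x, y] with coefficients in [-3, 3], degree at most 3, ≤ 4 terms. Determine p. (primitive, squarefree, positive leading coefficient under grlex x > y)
2*x^2 - y^2 - x

Degree: the shape is more complex than any degree-1 curve, so deg p = 2.
Symmetries: it's symmetric under y → −y, forcing even powers of y.
Against the integer gridlines: it meets the y-axis at y = 0 (among the integer gridlines); it meets the x-axis at x = 0 (among the integer gridlines).
Assembling these constraints gives the stated polynomial.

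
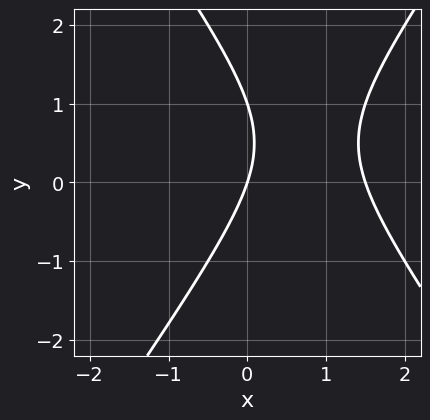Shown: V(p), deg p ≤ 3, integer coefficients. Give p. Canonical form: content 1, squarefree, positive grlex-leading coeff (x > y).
First, the degree is 2 — no degree-1 curve has this shape.
Then, reading off the gridlines: among the integer gridlines, it crosses the y-axis at y ∈ {0, 1}; one x-axis crossing is at x = 0.
Finally, these observations pin down the coefficients.

2*x^2 - y^2 - 3*x + y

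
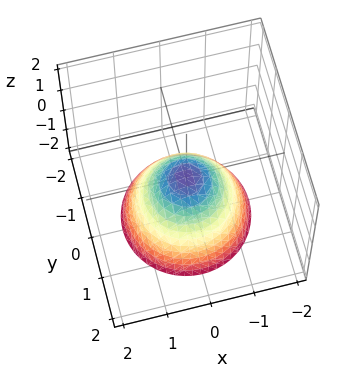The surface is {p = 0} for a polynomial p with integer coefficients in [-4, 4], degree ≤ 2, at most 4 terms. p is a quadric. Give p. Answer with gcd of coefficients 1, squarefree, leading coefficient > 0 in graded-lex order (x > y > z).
x^2 + y^2 + z

First, degree: a paraboloid; a quadric, so deg p = 2.
Then, symmetries: the surface is invariant under rotation about z: p = q(x² + y², z).
Next, from the visible intercepts: it crosses the z-axis at the gridline z = 0; a circular section at z = -1 has radius exactly 1; it meets the x-axis at x = 0 (among the integer gridlines).
Finally, assembling these constraints gives the stated polynomial.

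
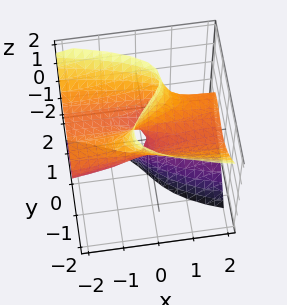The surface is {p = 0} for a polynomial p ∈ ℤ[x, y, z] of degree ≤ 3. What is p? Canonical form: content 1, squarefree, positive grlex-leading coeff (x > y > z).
2*x*z^2 + 3*y^3 - 3*y*z - x

(a) Degree: a generic line meets the surface in up to 3 points, so deg p = 3.
(b) From the axis intercepts and sections: one y-axis crossing is at y = 0; every point of the z-axis in the box is on the surface; one x-axis crossing is at x = 0.
(c) Fitting integer coefficients to these (and the overall shape) gives p.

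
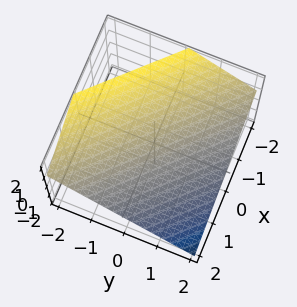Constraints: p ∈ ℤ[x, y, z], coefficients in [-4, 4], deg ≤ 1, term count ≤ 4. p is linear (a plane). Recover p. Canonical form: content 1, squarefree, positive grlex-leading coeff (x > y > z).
2*x + 2*y + 3*z - 2

The degree is 1 — every cross-section is a straight line — this is a plane.
From the visible intercepts: it meets the y-axis at y = 1 (among the integer gridlines); one x-axis crossing is at x = 1.
Together with the visible shape, these determine p as stated.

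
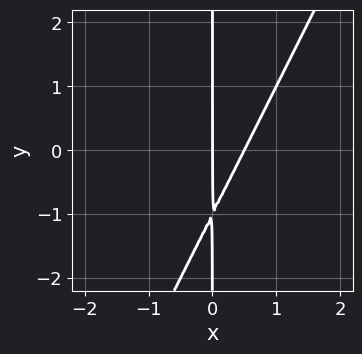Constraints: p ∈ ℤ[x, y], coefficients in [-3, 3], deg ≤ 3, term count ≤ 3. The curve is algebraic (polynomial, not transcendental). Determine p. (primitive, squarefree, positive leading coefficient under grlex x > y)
2*x^2 - x*y - x

First, deg p = 2. The shape is more complex than any degree-1 curve.
Then, against the integer gridlines: the visible y-axis segment lies entirely on the curve; it crosses the x-axis at the gridline x = 0.
Finally, putting this together gives p.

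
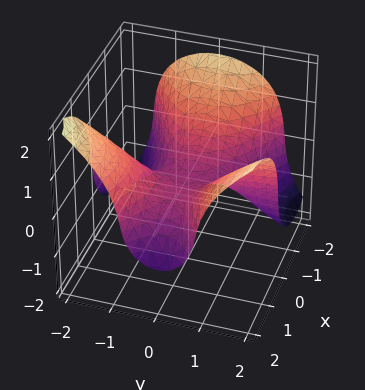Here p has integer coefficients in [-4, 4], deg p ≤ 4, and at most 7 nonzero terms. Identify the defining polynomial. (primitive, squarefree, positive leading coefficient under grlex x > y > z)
x^3 - 3*x*y^2 + 2*z^3 - x^2 + 2*z

deg p = 3. A generic line meets the surface in up to 3 points.
From the visible intercepts: the visible y-axis segment lies entirely on the surface; it meets the z-axis at z = 0 (among the integer gridlines); the x-axis gridline crossings are at x ∈ {0, 1}.
These observations pin down the coefficients.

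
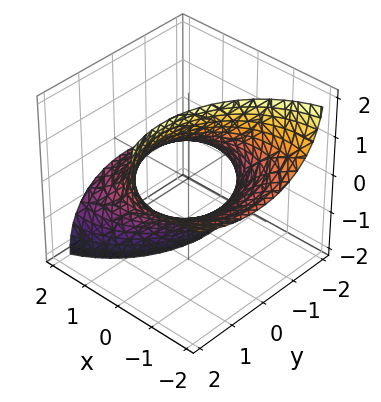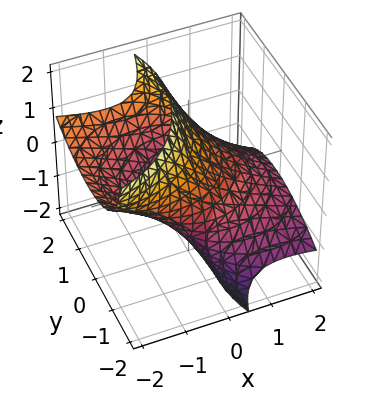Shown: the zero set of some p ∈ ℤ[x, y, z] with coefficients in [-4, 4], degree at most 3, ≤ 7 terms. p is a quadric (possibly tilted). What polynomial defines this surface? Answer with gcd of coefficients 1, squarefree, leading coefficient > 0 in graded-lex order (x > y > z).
x^2 + 3*x*z + y^2 - y*z + z^2 - 2

(a) Degree: no degree-1 surface has this shape, so deg p = 2.
(b) The integer polynomial consistent with all of this is the stated p.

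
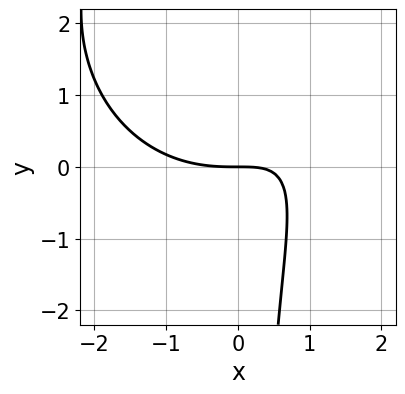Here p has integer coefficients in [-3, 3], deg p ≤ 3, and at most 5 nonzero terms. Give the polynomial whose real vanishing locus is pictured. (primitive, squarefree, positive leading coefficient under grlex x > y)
x^3 + x*y^2 - 3*x*y + 3*y

deg p = 3. A generic line meets the curve in up to 3 points.
Against the integer gridlines: one y-axis crossing is at y = 0; one x-axis crossing is at x = 0.
These observations pin down the coefficients.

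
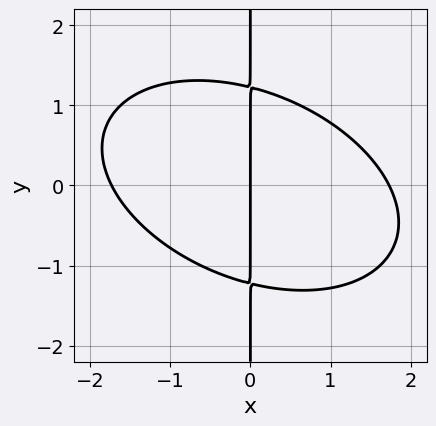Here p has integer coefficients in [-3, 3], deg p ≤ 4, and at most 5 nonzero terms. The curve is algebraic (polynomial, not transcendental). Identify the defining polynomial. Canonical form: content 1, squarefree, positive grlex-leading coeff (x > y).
x^3 + x^2*y + 2*x*y^2 - 3*x

First, degree: a generic line meets the curve in up to 3 points, so deg p = 3.
Next, from the visible intercepts: it crosses the x-axis at the gridline x = 0; every point of the y-axis in the box is on the curve.
Finally, putting this together gives p.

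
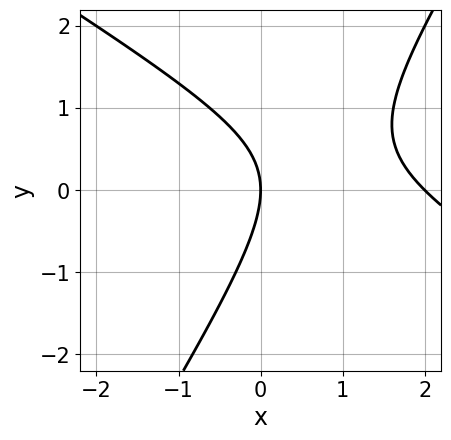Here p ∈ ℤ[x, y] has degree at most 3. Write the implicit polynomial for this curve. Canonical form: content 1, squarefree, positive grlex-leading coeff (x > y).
x^2 + x*y - y^2 - 2*x

The degree is 2 — the shape is more complex than any degree-1 curve.
Checking where it meets the axes: the x-axis gridline crossings are at x ∈ {0, 2}; it crosses the y-axis at the gridline y = 0.
These observations pin down the coefficients.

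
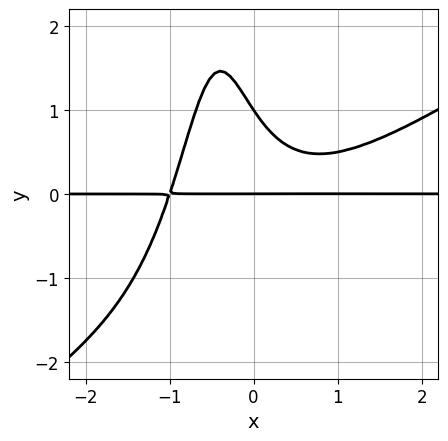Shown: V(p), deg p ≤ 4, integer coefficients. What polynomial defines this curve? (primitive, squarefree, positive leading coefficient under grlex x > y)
2*x^3*y - 3*x^2*y^2 - 3*x*y^2 - 2*y^2 + 2*y

First, deg p = 4. The shape is more complex than any degree-3 curve.
Then, observable constraints: the visible x-axis segment lies entirely on the curve; the y-axis gridline crossings are at y ∈ {0, 1}.
Finally, fitting integer coefficients to these (and the overall shape) gives p.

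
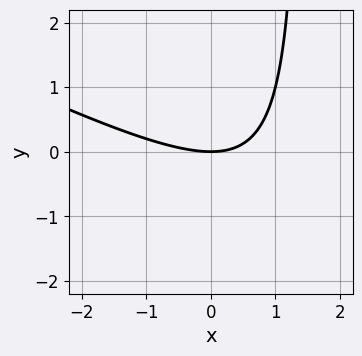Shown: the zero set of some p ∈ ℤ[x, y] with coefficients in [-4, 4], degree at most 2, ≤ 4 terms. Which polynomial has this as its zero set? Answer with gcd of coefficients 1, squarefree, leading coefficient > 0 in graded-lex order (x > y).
x^2 + 2*x*y - 3*y

The degree is 2 — the shape is more complex than any degree-1 curve.
Observable constraints: it crosses the y-axis at the gridline y = 0; it meets the x-axis at x = 0 (among the integer gridlines).
These observations pin down the coefficients.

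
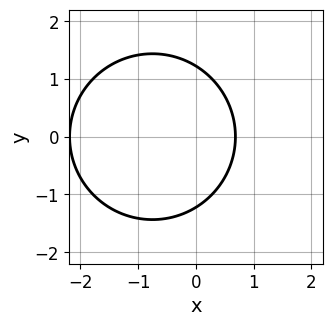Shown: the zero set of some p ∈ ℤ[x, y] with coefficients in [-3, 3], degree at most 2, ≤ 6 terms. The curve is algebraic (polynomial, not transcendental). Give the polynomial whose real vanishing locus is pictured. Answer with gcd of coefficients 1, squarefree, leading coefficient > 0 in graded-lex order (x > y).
2*x^2 + 2*y^2 + 3*x - 3

1. deg p = 2. A generic line meets the curve in up to 2 points.
2. Symmetries: it's symmetric under y → −y, forcing even powers of y.
3. Fitting integer coefficients to these (and the overall shape) gives p.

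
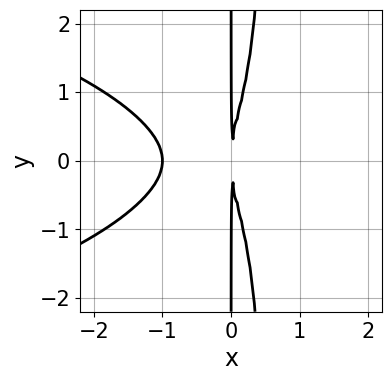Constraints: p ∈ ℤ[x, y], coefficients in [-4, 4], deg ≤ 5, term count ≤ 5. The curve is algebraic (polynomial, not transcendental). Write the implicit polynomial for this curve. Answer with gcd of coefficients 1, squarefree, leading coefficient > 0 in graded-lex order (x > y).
1. Degree: the shape is more complex than any degree-3 curve, so deg p = 4.
2. Symmetries: the y ↦ −y reflection is a symmetry, so y appears only in even powers.
3. Checking where it meets the axes: one x-axis crossing is at x = -1; the visible y-axis segment lies entirely on the curve.
4. The integer polynomial consistent with all of this is the stated p.

2*x^2*y^2 + 3*x^3 - x*y^2 + 3*x^2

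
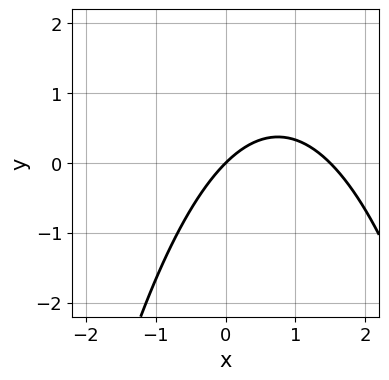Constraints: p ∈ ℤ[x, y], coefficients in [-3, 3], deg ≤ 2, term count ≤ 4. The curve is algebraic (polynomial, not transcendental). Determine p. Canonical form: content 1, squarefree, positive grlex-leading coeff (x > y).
2*x^2 - 3*x + 3*y

1. The degree is 2 — the shape is more complex than any degree-1 curve.
2. Against the integer gridlines: it meets the x-axis at x = 0 (among the integer gridlines); it crosses the y-axis at the gridline y = 0.
3. Together with the visible shape, these determine p as stated.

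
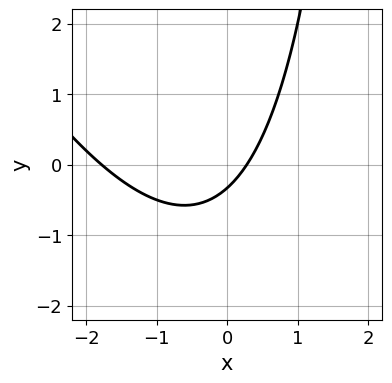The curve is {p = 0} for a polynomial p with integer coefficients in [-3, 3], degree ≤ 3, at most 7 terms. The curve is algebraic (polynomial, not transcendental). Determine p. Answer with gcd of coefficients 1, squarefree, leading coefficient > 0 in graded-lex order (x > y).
Degree: the shape is more complex than any degree-1 curve, so deg p = 2.
Putting this together gives p.

2*x^2 + x*y + 3*x - 3*y - 1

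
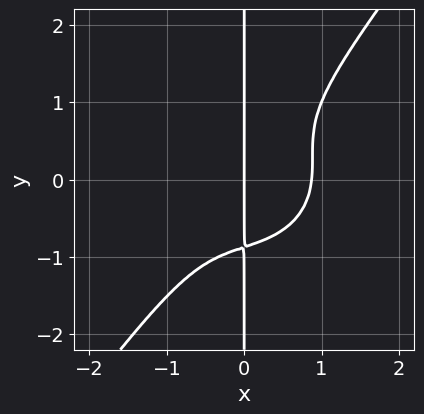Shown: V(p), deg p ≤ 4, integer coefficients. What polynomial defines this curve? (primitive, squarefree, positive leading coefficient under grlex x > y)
3*x^4 - x^3*y + 3*x^2*y^2 - 3*x*y^3 - 2*x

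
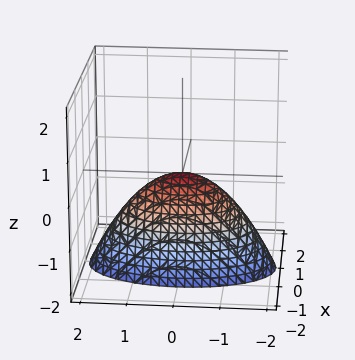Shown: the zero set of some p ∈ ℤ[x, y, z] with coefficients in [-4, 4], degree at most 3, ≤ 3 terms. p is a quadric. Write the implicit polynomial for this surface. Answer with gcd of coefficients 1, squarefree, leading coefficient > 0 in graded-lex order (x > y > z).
3*x^2 + y^2 + 2*z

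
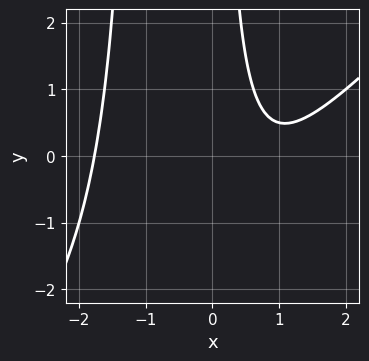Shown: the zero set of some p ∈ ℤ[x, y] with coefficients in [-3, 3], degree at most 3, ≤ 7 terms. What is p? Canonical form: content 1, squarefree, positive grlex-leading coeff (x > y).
(a) The degree is 3 — no degree-2 curve has this shape.
(b) Observable constraints: the curve avoids every integer y-axis point in the box.
(c) Fitting integer coefficients to these (and the overall shape) gives p.

x^3 - x^2*y - x*y - 2*x + 2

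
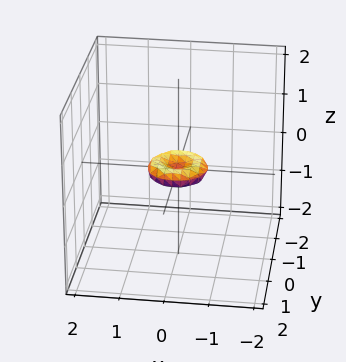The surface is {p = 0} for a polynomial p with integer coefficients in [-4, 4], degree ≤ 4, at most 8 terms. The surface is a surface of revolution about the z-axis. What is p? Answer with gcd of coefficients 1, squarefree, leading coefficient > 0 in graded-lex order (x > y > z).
1. The degree is 4 — a generic line meets the surface in up to 4 points.
2. Symmetries: every cross-section ⟂ z is a circle, so x, y appear only via x² + y².
3. Reading off the gridlines: a circular section at z = 0 has radius between 0 and 1; one z-axis crossing is at z = 0; it crosses the x-axis at the gridline x = 0.
4. The integer polynomial consistent with all of this is the stated p.

2*x^4 + 4*x^2*y^2 + 2*y^4 - x^2 - y^2 + 3*z^2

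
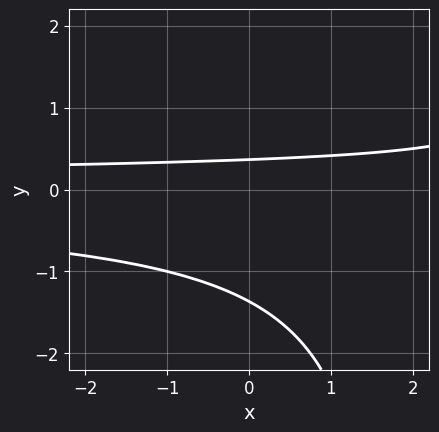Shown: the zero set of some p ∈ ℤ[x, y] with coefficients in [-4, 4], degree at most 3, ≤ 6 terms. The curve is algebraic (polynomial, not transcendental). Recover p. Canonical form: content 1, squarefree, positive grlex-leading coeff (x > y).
x*y^2 - 2*y^2 - 2*y + 1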